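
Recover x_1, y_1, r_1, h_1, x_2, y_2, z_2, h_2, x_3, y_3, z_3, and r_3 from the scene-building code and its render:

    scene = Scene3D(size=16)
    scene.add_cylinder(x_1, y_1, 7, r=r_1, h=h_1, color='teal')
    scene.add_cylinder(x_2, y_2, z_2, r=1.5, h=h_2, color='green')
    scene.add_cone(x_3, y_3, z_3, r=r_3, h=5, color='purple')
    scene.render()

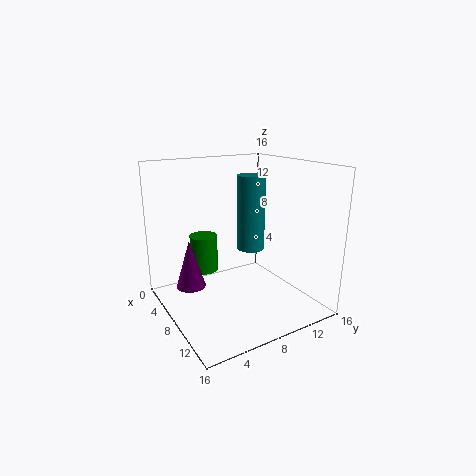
x_1 = 9
y_1 = 9
r_1 = 1.5
h_1 = 8
x_2 = 6.5
y_2 = 4.5
z_2 = 4.5
h_2 = 4
x_3 = 8.5
y_3 = 2
z_3 = 4
r_3 = 1.5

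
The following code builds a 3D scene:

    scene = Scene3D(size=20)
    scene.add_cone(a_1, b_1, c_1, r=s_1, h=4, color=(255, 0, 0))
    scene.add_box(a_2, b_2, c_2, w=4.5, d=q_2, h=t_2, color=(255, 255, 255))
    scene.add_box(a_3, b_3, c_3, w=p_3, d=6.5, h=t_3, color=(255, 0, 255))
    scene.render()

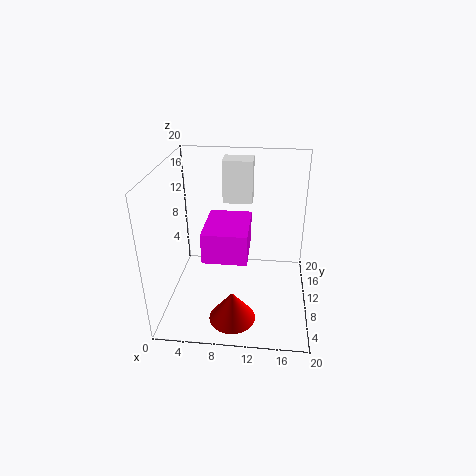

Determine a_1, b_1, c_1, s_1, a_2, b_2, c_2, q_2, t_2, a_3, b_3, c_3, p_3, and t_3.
a_1 = 10; b_1 = 3; c_1 = 2; s_1 = 3; a_2 = 7; b_2 = 16; c_2 = 12.5; q_2 = 3.5; t_2 = 6.5; a_3 = 7; b_3 = 0.5; c_3 = 12; p_3 = 5; t_3 = 3.5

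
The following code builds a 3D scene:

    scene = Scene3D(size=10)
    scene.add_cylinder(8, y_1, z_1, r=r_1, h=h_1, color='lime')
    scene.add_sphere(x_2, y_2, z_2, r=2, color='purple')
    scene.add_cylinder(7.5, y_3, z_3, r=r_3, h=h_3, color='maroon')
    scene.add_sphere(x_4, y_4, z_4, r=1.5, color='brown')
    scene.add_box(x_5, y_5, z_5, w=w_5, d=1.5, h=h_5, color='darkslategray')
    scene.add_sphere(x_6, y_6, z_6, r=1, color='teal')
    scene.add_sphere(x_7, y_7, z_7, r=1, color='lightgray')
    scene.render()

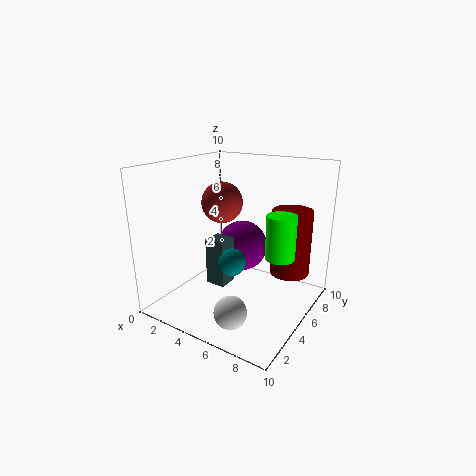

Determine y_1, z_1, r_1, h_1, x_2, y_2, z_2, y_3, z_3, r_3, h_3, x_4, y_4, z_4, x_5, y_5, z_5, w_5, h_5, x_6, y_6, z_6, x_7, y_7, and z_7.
y_1 = 5.5, z_1 = 4, r_1 = 1, h_1 = 3, x_2 = 3.5, y_2 = 8, z_2 = 3, y_3 = 8.5, z_3 = 1.5, r_3 = 1.5, h_3 = 5, x_4 = 3, y_4 = 6, z_4 = 7, x_5 = 2.5, y_5 = 4.5, z_5 = 1, w_5 = 1.5, h_5 = 3.5, x_6 = 4.5, y_6 = 5, z_6 = 3, x_7 = 7, y_7 = 1, z_7 = 2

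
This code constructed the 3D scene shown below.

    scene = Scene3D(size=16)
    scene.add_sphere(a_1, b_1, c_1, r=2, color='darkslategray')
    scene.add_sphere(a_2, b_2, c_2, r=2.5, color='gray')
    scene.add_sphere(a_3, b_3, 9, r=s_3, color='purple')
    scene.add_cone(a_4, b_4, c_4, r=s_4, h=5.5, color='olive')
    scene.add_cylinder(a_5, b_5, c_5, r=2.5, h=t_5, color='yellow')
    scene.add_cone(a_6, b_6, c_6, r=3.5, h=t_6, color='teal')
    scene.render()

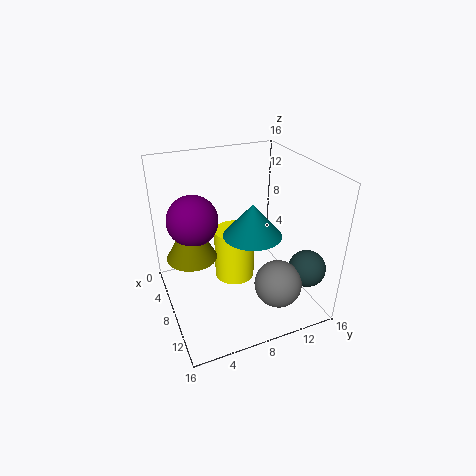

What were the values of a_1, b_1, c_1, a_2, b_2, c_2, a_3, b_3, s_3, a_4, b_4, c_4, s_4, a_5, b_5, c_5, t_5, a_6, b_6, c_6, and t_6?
a_1 = 13
b_1 = 14
c_1 = 5.5
a_2 = 13
b_2 = 10.5
c_2 = 4.5
a_3 = 4
b_3 = 4
s_3 = 3
a_4 = 4.5
b_4 = 3.5
c_4 = 4.5
s_4 = 3
a_5 = 4.5
b_5 = 9
c_5 = 0.5
t_5 = 6.5
a_6 = 6.5
b_6 = 10.5
c_6 = 7
t_6 = 4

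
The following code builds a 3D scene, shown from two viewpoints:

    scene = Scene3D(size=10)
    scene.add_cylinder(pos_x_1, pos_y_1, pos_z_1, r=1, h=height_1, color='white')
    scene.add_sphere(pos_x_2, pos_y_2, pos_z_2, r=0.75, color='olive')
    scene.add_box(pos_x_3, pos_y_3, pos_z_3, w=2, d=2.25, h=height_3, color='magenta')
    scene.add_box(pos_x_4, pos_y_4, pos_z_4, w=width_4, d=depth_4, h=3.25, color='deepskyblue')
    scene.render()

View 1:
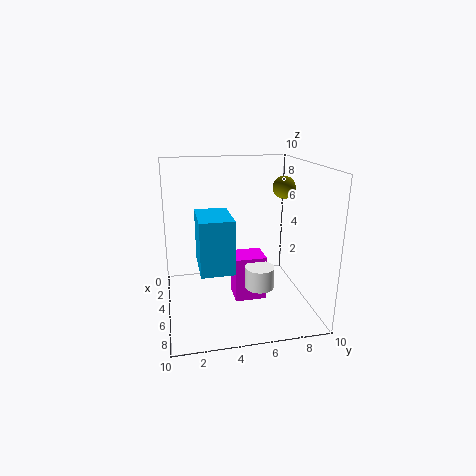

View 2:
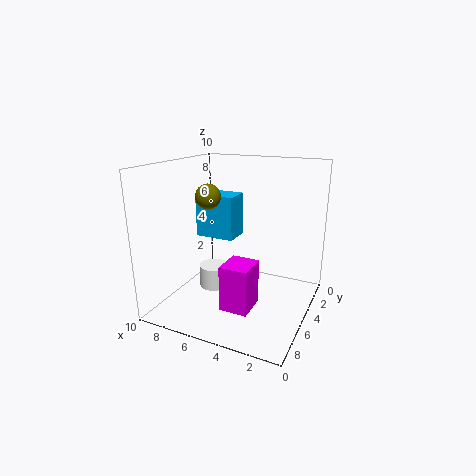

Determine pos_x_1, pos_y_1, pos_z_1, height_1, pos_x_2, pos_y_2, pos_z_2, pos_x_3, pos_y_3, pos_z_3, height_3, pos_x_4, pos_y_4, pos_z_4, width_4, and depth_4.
pos_x_1 = 6.25; pos_y_1 = 6.25; pos_z_1 = 1.75; height_1 = 1.5; pos_x_2 = 5.5; pos_y_2 = 8; pos_z_2 = 8.5; pos_x_3 = 3.5; pos_y_3 = 4.75; pos_z_3 = 0.25; height_3 = 3.25; pos_x_4 = 6; pos_y_4 = 2; pos_z_4 = 4.25; width_4 = 3; depth_4 = 2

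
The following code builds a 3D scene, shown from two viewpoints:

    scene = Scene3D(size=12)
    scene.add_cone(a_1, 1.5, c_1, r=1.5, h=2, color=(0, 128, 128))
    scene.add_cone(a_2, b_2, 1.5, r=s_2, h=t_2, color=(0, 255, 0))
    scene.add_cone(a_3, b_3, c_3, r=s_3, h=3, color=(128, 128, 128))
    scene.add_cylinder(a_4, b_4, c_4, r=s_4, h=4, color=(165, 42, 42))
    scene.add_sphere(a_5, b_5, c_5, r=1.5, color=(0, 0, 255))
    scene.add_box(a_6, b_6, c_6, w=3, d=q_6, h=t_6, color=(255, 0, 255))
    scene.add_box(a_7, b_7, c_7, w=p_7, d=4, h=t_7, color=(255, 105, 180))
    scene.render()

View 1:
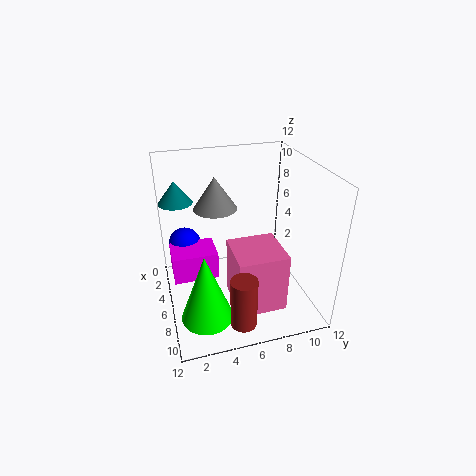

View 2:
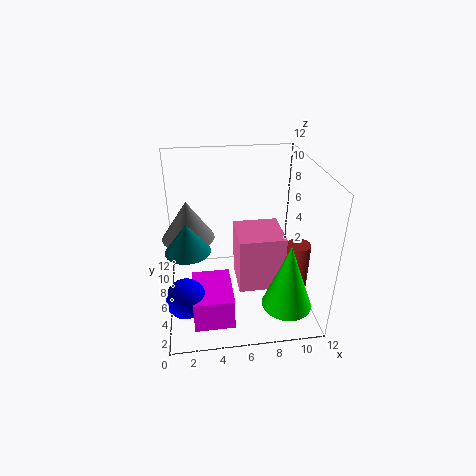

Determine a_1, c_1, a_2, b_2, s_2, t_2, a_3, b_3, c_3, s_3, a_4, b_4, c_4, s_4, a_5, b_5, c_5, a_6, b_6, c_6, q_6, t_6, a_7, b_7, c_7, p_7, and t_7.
a_1 = 2
c_1 = 8
a_2 = 9.5
b_2 = 2.5
s_2 = 2
t_2 = 5.5
a_3 = 2
b_3 = 5
c_3 = 7
s_3 = 2
a_4 = 11
b_4 = 5
c_4 = 1.5
s_4 = 1
a_5 = 1.5
b_5 = 2
c_5 = 3.5
a_6 = 2
b_6 = 0.5
c_6 = 1.5
q_6 = 4
t_6 = 2.5
a_7 = 6
b_7 = 5
c_7 = 1
p_7 = 4
t_7 = 5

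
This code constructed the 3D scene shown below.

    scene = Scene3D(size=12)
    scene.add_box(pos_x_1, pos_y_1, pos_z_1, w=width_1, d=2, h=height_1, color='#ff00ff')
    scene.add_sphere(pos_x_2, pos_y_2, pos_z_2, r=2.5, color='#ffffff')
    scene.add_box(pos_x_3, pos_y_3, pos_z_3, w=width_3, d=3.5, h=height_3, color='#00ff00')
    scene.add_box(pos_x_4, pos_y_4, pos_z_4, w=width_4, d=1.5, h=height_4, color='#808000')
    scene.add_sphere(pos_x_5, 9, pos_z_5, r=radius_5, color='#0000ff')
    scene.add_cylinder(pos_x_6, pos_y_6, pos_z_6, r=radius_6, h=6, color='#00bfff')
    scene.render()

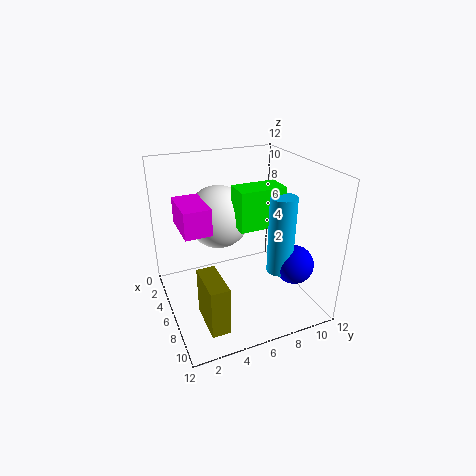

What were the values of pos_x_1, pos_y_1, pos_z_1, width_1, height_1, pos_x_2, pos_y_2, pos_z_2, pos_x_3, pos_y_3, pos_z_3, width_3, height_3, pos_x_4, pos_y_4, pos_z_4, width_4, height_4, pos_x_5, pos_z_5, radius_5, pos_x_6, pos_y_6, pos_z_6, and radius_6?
pos_x_1 = 5, pos_y_1 = 1, pos_z_1 = 8, width_1 = 3.5, height_1 = 2, pos_x_2 = 5.5, pos_y_2 = 4.5, pos_z_2 = 8, pos_x_3 = 7, pos_y_3 = 5, pos_z_3 = 8, width_3 = 2, height_3 = 3, pos_x_4 = 7, pos_y_4 = 2, pos_z_4 = 0.5, width_4 = 3.5, height_4 = 4, pos_x_5 = 10, pos_z_5 = 5, radius_5 = 1.5, pos_x_6 = 9.5, pos_y_6 = 8, pos_z_6 = 4.5, radius_6 = 1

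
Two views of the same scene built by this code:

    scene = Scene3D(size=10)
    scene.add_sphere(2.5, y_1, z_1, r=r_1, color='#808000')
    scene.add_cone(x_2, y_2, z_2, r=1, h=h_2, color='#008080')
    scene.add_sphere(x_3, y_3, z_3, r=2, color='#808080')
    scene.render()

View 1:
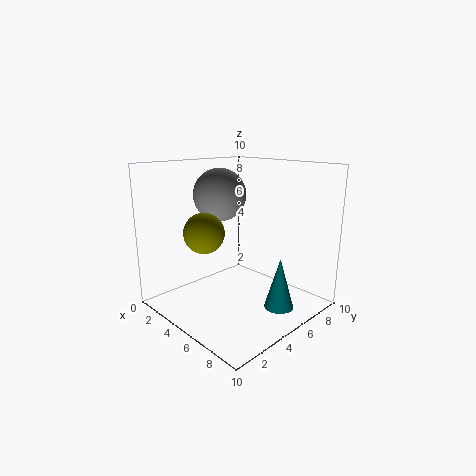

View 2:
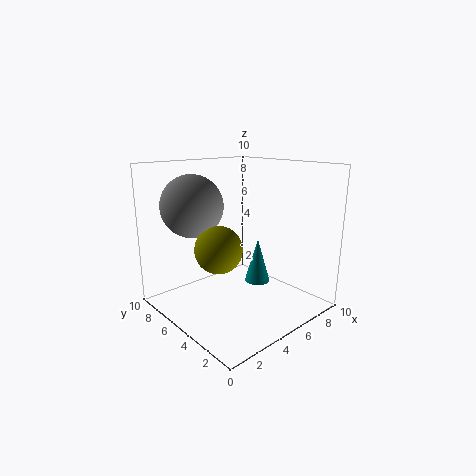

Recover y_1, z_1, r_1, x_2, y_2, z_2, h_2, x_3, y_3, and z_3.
y_1 = 4; z_1 = 5; r_1 = 1.5; x_2 = 8; y_2 = 6; z_2 = 0.5; h_2 = 3.5; x_3 = 2; y_3 = 6; z_3 = 7.5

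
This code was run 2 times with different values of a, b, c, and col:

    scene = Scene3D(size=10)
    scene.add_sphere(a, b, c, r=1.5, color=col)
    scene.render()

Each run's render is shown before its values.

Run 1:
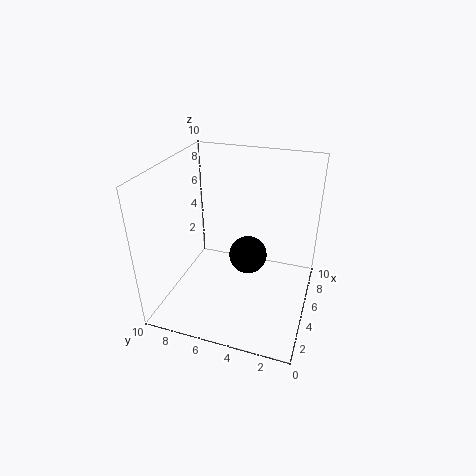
a = 7.5
b = 5
c = 2
col = 'black'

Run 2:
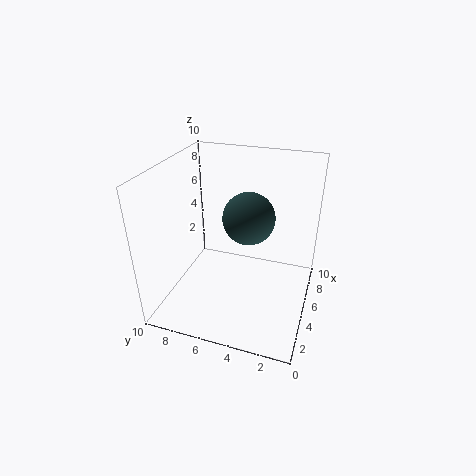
a = 2.5
b = 3.5
c = 8
col = 'darkslategray'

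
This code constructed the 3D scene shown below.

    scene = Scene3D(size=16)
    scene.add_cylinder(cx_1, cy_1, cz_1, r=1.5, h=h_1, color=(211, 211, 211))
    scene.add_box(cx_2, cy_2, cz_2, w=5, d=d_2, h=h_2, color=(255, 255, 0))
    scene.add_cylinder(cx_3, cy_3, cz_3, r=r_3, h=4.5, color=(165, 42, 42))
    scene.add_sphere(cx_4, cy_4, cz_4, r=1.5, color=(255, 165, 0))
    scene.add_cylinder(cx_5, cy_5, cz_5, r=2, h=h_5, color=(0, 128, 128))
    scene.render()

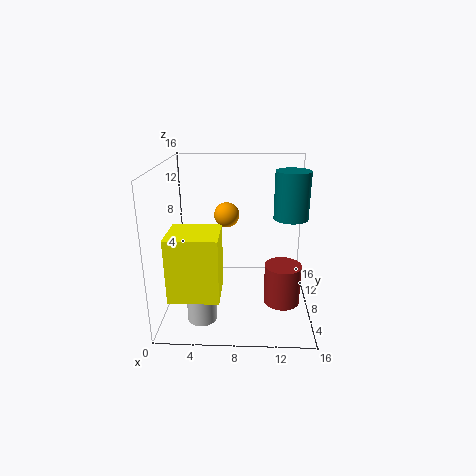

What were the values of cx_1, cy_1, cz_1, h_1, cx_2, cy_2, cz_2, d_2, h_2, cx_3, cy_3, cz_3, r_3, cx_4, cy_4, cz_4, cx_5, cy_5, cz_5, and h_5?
cx_1 = 4.5
cy_1 = 3
cz_1 = 1
h_1 = 4
cx_2 = 1.5
cy_2 = 1
cz_2 = 4
d_2 = 4.5
h_2 = 6.5
cx_3 = 13
cy_3 = 6.5
cz_3 = 1
r_3 = 2
cx_4 = 6.5
cy_4 = 11.5
cz_4 = 9.5
cx_5 = 14
cy_5 = 10.5
cz_5 = 9.5
h_5 = 5.5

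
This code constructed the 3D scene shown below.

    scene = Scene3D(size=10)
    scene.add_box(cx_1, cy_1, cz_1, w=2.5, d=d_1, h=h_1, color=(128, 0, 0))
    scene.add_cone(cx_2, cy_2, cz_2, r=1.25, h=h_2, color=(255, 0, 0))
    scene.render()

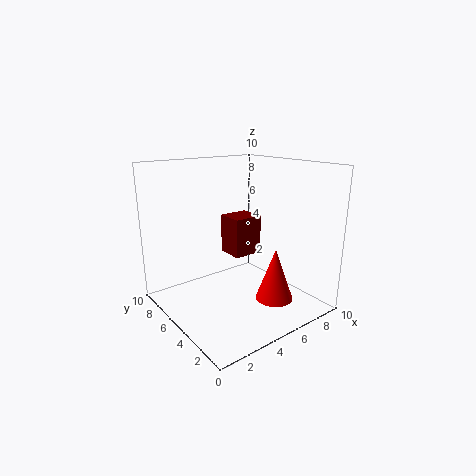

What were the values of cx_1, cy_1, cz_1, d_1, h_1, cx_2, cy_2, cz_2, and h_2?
cx_1 = 7
cy_1 = 7.75
cz_1 = 2
d_1 = 2.25
h_1 = 3.25
cx_2 = 6
cy_2 = 2.25
cz_2 = 1.25
h_2 = 3.5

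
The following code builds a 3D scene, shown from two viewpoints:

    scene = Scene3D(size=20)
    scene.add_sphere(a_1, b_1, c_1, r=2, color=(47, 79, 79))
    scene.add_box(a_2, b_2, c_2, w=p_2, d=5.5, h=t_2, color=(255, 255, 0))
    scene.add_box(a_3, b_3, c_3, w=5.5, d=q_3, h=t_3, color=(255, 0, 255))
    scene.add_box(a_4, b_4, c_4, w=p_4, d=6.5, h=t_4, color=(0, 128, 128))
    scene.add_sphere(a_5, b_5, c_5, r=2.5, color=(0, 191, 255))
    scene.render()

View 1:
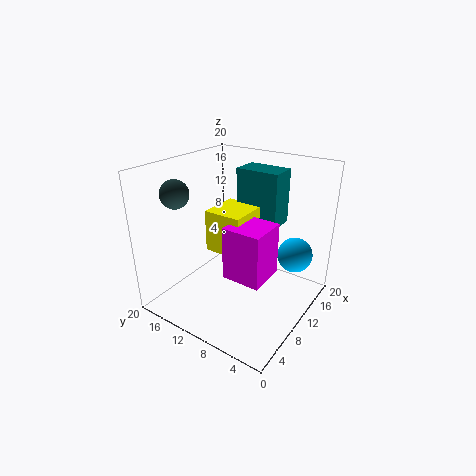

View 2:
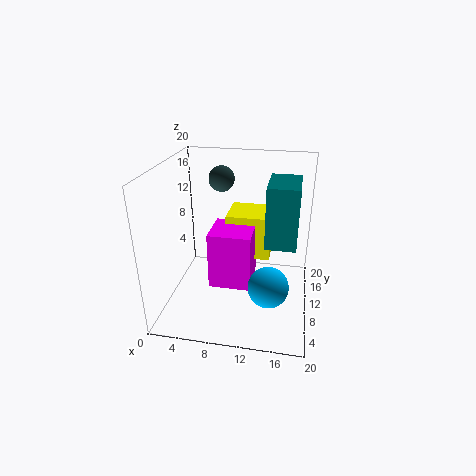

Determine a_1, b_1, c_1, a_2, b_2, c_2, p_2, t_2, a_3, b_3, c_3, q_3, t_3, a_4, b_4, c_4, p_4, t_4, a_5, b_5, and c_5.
a_1 = 6
b_1 = 17.5
c_1 = 16
a_2 = 8.5
b_2 = 9
c_2 = 7.5
p_2 = 6
t_2 = 6
a_3 = 7
b_3 = 5
c_3 = 5
q_3 = 5.5
t_3 = 7.5
a_4 = 14
b_4 = 6.5
c_4 = 10.5
p_4 = 4
t_4 = 8
a_5 = 15
b_5 = 3.5
c_5 = 7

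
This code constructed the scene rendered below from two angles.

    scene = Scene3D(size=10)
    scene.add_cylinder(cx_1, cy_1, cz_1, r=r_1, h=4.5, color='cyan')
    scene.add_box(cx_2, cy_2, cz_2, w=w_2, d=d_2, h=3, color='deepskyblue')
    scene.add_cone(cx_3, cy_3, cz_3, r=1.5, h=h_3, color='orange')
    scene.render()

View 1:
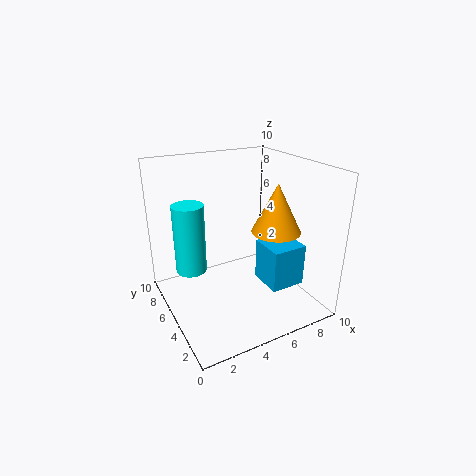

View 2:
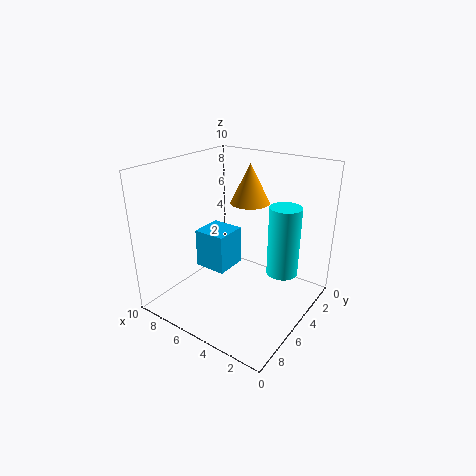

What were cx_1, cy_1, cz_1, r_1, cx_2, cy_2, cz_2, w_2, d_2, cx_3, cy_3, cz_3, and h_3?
cx_1 = 1.5, cy_1 = 5, cz_1 = 3.5, r_1 = 1, cx_2 = 6.5, cy_2 = 2.5, cz_2 = 1.5, w_2 = 2.5, d_2 = 2.5, cx_3 = 6, cy_3 = 2, cz_3 = 6.5, h_3 = 3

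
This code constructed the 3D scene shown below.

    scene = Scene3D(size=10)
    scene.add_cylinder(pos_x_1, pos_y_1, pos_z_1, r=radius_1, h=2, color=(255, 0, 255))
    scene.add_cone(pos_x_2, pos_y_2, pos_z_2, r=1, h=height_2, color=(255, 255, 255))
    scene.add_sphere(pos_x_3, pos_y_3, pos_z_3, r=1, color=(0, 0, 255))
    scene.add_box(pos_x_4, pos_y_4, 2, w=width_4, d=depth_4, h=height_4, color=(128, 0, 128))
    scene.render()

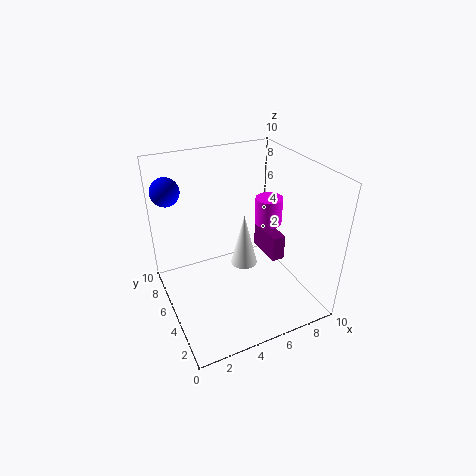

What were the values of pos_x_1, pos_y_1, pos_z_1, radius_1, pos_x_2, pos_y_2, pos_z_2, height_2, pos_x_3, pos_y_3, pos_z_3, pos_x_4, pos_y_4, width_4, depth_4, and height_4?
pos_x_1 = 8
pos_y_1 = 6
pos_z_1 = 5
radius_1 = 1
pos_x_2 = 6
pos_y_2 = 6
pos_z_2 = 2
height_2 = 4
pos_x_3 = 1
pos_y_3 = 8
pos_z_3 = 8
pos_x_4 = 8
pos_y_4 = 5
width_4 = 1
depth_4 = 3
height_4 = 2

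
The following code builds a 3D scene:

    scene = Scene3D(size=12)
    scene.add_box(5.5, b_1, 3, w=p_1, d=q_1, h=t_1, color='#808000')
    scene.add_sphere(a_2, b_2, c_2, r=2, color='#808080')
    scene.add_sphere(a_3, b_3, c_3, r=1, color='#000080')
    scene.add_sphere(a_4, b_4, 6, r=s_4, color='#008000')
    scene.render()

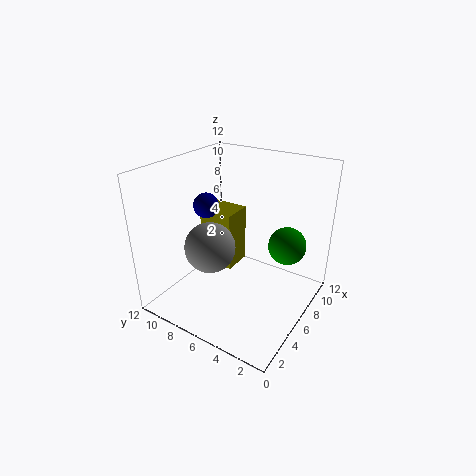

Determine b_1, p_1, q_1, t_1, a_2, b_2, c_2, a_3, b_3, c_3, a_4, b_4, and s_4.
b_1 = 6.5, p_1 = 2.5, q_1 = 3, t_1 = 5, a_2 = 3.5, b_2 = 7, c_2 = 6, a_3 = 4.5, b_3 = 8, c_3 = 9, a_4 = 7, b_4 = 2, s_4 = 1.5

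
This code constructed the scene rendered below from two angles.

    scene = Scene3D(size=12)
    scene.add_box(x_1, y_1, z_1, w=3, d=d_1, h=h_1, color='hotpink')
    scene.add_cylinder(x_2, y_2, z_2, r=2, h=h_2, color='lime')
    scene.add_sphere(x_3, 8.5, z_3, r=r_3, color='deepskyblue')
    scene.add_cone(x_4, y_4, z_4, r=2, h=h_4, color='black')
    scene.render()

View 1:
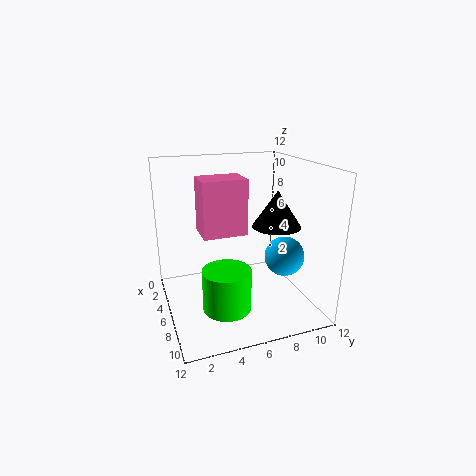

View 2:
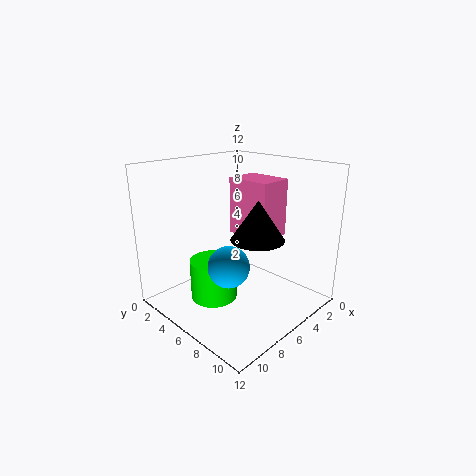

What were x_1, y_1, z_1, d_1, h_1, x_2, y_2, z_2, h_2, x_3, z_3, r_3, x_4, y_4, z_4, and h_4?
x_1 = 1.5
y_1 = 3.5
z_1 = 5.5
d_1 = 4
h_1 = 5
x_2 = 7.5
y_2 = 4.5
z_2 = 0.5
h_2 = 3.5
x_3 = 9.5
z_3 = 5.5
r_3 = 1.5
x_4 = 7
y_4 = 9
z_4 = 7
h_4 = 3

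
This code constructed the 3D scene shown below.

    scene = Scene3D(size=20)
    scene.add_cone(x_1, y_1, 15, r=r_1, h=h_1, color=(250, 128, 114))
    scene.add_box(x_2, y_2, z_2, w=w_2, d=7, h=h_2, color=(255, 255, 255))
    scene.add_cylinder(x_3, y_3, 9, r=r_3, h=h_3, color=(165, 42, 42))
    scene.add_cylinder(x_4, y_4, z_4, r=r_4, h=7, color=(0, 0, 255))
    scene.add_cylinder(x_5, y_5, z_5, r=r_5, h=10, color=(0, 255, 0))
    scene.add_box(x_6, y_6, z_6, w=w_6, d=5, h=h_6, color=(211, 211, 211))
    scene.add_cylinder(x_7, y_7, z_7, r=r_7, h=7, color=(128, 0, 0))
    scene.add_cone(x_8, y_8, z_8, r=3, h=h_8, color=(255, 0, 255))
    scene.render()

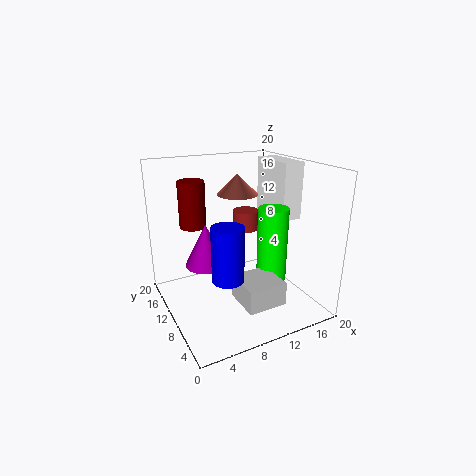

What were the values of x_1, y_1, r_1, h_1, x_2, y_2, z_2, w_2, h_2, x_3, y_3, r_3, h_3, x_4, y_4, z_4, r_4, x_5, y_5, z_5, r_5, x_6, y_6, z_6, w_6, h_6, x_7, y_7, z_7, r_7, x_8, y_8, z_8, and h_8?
x_1 = 12, y_1 = 14, r_1 = 3, h_1 = 3, x_2 = 16, y_2 = 8, z_2 = 12, w_2 = 3, h_2 = 8, x_3 = 14, y_3 = 15, r_3 = 2, h_3 = 3, x_4 = 6, y_4 = 5, z_4 = 7, r_4 = 2, x_5 = 13, y_5 = 6, z_5 = 5, r_5 = 2, x_6 = 7, y_6 = 1, z_6 = 4, w_6 = 5, h_6 = 3, x_7 = 6, y_7 = 17, z_7 = 10, r_7 = 2, x_8 = 6, y_8 = 12, z_8 = 6, h_8 = 6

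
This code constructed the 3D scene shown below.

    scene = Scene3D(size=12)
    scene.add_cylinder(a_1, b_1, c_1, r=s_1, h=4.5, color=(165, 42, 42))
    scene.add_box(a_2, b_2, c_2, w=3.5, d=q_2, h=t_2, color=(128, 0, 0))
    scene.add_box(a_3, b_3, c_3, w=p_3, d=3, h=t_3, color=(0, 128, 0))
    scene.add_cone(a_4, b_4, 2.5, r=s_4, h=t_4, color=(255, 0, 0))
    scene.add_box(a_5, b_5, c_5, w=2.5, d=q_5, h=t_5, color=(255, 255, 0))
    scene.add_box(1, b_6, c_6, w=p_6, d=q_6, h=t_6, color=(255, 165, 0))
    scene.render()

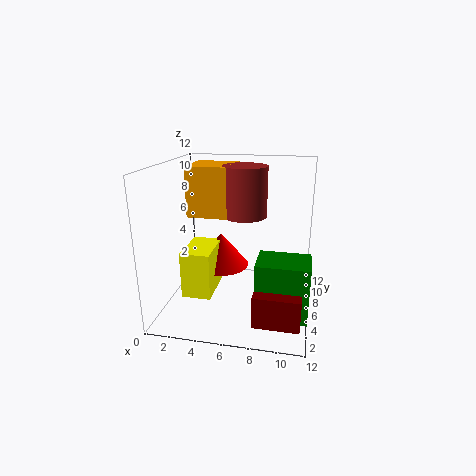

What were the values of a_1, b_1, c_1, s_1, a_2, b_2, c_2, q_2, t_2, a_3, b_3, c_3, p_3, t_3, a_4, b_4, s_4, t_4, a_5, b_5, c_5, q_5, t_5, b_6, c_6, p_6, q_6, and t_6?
a_1 = 6, b_1 = 9, c_1 = 7, s_1 = 2, a_2 = 8, b_2 = 1, c_2 = 1, q_2 = 2.5, t_2 = 2.5, a_3 = 8, b_3 = 2, c_3 = 1, p_3 = 4, t_3 = 4.5, a_4 = 4, b_4 = 8, s_4 = 2.5, t_4 = 3, a_5 = 1.5, b_5 = 4, c_5 = 1, q_5 = 4, t_5 = 4, b_6 = 7.5, c_6 = 7, p_6 = 4, q_6 = 4, t_6 = 4.5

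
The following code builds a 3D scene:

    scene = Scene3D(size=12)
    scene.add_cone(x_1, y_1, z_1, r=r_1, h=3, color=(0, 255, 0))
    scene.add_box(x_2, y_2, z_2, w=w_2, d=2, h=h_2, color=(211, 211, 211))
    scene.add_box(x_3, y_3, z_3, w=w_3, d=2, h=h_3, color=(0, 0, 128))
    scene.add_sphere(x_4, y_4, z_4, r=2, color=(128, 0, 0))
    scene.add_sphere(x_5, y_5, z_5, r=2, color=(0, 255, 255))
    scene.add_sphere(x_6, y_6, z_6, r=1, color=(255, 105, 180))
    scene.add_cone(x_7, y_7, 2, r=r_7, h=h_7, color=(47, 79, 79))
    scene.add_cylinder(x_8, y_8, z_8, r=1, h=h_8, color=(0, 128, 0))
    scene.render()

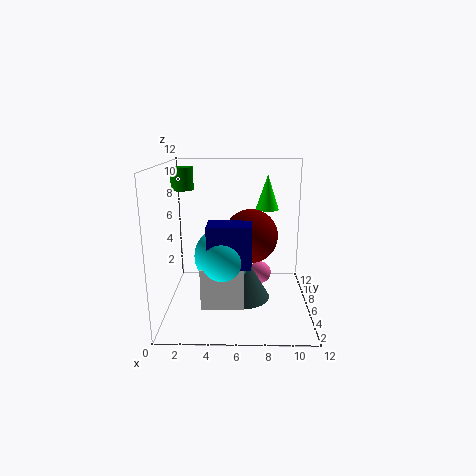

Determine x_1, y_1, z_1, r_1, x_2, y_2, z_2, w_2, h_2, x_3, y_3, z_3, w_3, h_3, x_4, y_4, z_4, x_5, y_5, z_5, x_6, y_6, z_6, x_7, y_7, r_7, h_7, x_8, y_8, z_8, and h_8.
x_1 = 8.5
y_1 = 8
z_1 = 8
r_1 = 1
x_2 = 3.5
y_2 = 0.5
z_2 = 2.5
w_2 = 3
h_2 = 3
x_3 = 4
y_3 = 0.5
z_3 = 5.5
w_3 = 3
h_3 = 3
x_4 = 7
y_4 = 3.5
z_4 = 7
x_5 = 5
y_5 = 2
z_5 = 6
x_6 = 8
y_6 = 8
z_6 = 2
x_7 = 6.5
y_7 = 3.5
r_7 = 2
h_7 = 3.5
x_8 = 1
y_8 = 9
z_8 = 9.5
h_8 = 2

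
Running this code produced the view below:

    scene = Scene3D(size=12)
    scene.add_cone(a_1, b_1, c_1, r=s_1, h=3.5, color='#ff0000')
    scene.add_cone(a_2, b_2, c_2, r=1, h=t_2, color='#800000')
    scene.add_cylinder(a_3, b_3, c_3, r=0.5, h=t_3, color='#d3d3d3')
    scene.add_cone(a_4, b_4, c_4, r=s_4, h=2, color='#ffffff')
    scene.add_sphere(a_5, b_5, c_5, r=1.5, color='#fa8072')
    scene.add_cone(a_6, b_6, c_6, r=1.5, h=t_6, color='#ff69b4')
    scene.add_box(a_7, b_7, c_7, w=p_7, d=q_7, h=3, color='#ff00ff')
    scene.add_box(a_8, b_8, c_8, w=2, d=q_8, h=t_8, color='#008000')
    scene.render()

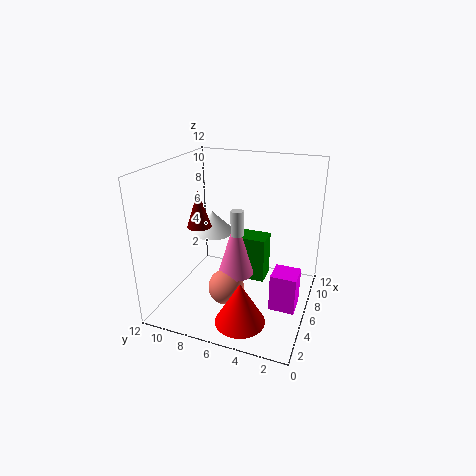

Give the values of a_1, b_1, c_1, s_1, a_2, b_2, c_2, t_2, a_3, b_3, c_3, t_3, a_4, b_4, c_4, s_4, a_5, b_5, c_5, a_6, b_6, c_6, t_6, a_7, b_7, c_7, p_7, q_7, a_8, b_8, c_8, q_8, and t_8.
a_1 = 2.5, b_1 = 4.5, c_1 = 0.5, s_1 = 2, a_2 = 5, b_2 = 9, c_2 = 7, t_2 = 3, a_3 = 4.5, b_3 = 5.5, c_3 = 7, t_3 = 2, a_4 = 8.5, b_4 = 9.5, c_4 = 5, s_4 = 2, a_5 = 4.5, b_5 = 6.5, c_5 = 2, a_6 = 5.5, b_6 = 6, c_6 = 3, t_6 = 5, a_7 = 3.5, b_7 = 0.5, c_7 = 1.5, p_7 = 2, q_7 = 2, a_8 = 7, b_8 = 4, c_8 = 1.5, q_8 = 2.5, t_8 = 4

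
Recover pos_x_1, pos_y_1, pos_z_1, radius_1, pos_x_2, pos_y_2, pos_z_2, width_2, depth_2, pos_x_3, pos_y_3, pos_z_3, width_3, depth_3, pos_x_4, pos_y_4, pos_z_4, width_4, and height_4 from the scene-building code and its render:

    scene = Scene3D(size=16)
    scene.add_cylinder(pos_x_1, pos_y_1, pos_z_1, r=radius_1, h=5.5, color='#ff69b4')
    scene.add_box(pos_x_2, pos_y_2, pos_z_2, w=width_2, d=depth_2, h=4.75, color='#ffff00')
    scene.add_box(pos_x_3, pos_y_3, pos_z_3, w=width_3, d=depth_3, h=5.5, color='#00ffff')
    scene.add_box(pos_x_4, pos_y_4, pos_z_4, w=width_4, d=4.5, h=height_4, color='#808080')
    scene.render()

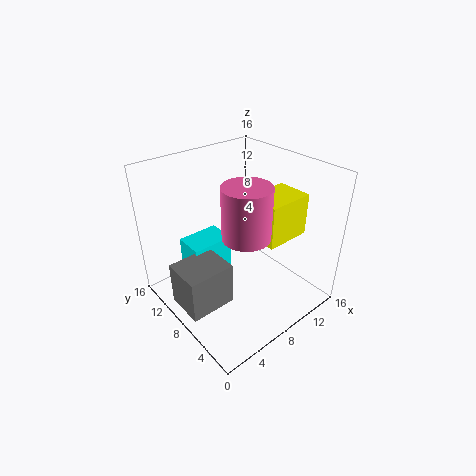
pos_x_1 = 7; pos_y_1 = 5.5; pos_z_1 = 9.75; radius_1 = 2.5; pos_x_2 = 9.25; pos_y_2 = 4; pos_z_2 = 8; width_2 = 5.25; depth_2 = 4; pos_x_3 = 4; pos_y_3 = 10.5; pos_z_3 = 1; width_3 = 5; depth_3 = 3.5; pos_x_4 = 0.75; pos_y_4 = 6.5; pos_z_4 = 1; width_4 = 5.25; height_4 = 5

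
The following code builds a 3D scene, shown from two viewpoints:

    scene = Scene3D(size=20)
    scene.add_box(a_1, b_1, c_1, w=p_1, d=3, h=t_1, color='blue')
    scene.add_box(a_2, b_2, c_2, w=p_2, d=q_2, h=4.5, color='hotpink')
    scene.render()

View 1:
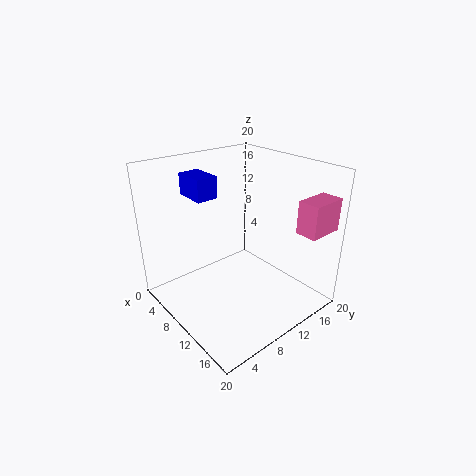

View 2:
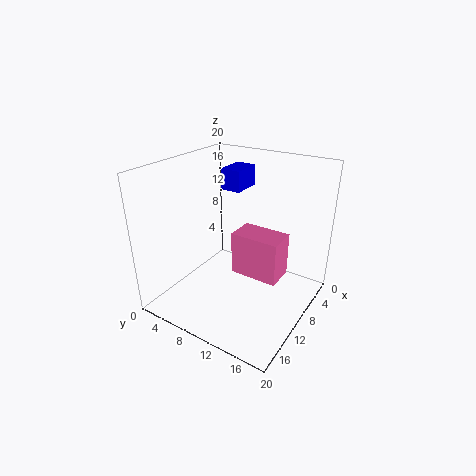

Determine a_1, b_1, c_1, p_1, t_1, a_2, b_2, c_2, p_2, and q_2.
a_1 = 3; b_1 = 5.5; c_1 = 15.5; p_1 = 4.5; t_1 = 3; a_2 = 16; b_2 = 15; c_2 = 11.5; p_2 = 3; q_2 = 5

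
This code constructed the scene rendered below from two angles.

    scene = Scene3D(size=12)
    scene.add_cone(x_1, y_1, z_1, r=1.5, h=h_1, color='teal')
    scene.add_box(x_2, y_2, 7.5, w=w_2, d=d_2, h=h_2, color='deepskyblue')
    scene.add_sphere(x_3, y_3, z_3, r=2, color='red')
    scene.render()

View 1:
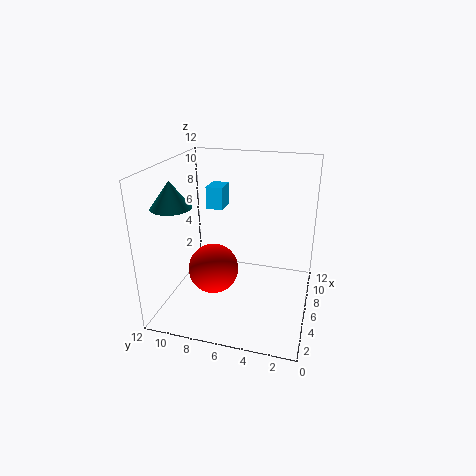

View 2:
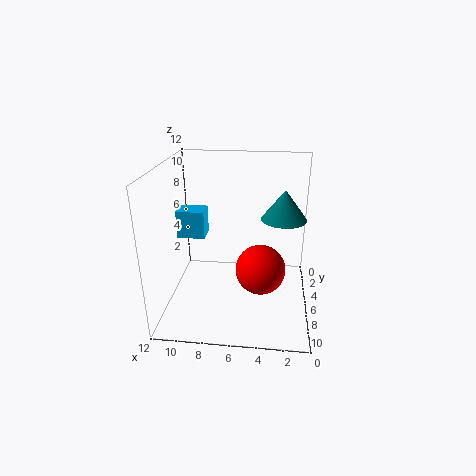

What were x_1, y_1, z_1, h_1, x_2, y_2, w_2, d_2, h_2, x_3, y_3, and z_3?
x_1 = 2.5
y_1 = 10
z_1 = 9.5
h_1 = 2
x_2 = 8
y_2 = 8
w_2 = 2
d_2 = 1.5
h_2 = 2
x_3 = 4
y_3 = 7.5
z_3 = 4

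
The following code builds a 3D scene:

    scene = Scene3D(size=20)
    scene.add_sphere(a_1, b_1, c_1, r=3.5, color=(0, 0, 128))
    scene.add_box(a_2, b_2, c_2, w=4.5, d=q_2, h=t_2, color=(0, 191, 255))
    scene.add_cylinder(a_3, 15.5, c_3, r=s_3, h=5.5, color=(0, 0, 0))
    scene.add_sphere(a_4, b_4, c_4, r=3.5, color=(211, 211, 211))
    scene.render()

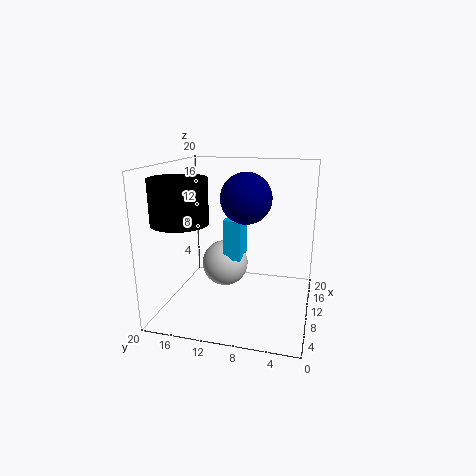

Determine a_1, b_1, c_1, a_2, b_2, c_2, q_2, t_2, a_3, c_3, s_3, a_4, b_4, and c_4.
a_1 = 10.5; b_1 = 9; c_1 = 15.5; a_2 = 11; b_2 = 10; c_2 = 6; q_2 = 2.5; t_2 = 6; a_3 = 3.5; c_3 = 13.5; s_3 = 3.5; a_4 = 13.5; b_4 = 13; c_4 = 4.5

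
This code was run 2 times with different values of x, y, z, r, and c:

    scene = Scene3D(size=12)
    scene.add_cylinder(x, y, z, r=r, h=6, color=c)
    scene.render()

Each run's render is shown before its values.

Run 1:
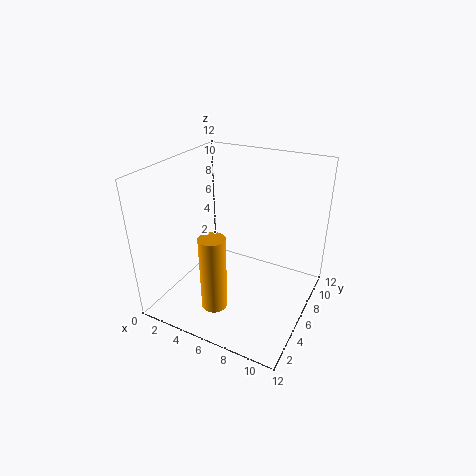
x = 6, y = 2, z = 2, r = 1, c = 'orange'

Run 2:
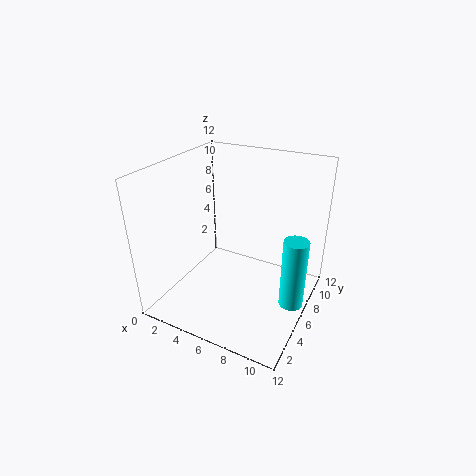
x = 11, y = 6, z = 1, r = 1, c = 'cyan'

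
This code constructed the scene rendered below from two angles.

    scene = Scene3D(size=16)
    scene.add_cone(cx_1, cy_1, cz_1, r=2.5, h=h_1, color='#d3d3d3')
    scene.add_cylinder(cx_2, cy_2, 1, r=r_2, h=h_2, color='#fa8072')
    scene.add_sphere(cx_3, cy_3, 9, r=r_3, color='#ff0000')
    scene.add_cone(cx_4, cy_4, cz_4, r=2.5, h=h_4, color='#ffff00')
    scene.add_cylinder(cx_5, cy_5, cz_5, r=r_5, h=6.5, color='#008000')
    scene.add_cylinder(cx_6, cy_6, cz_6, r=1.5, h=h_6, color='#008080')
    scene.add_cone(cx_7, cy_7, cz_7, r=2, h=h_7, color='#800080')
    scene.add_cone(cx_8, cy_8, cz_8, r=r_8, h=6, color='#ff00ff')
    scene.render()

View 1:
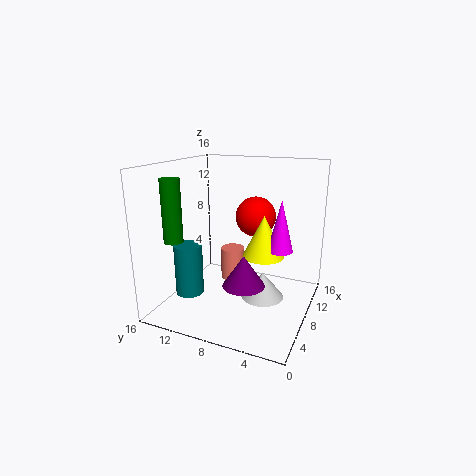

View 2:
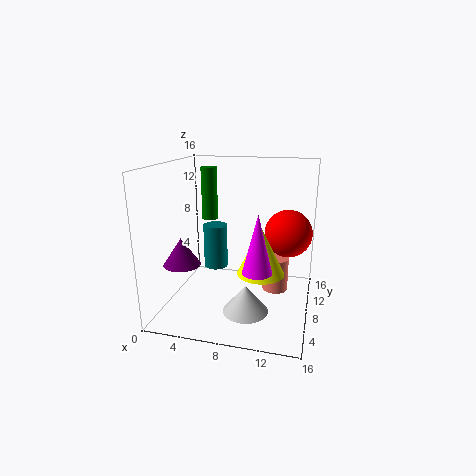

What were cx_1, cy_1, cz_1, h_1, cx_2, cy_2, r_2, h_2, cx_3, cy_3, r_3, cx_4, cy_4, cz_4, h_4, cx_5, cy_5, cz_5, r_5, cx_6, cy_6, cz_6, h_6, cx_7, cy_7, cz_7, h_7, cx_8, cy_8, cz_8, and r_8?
cx_1 = 9.5
cy_1 = 5.5
cz_1 = 0.5
h_1 = 3
cx_2 = 12
cy_2 = 10.5
r_2 = 1.5
h_2 = 4
cx_3 = 13.5
cy_3 = 8
r_3 = 2.5
cx_4 = 11
cy_4 = 6
cz_4 = 5
h_4 = 5
cx_5 = 3
cy_5 = 13
cz_5 = 8.5
r_5 = 1
cx_6 = 4
cy_6 = 12
cz_6 = 2.5
h_6 = 5.5
cx_7 = 2.5
cy_7 = 5
cz_7 = 5.5
h_7 = 3
cx_8 = 11
cy_8 = 4
cz_8 = 6
r_8 = 1.5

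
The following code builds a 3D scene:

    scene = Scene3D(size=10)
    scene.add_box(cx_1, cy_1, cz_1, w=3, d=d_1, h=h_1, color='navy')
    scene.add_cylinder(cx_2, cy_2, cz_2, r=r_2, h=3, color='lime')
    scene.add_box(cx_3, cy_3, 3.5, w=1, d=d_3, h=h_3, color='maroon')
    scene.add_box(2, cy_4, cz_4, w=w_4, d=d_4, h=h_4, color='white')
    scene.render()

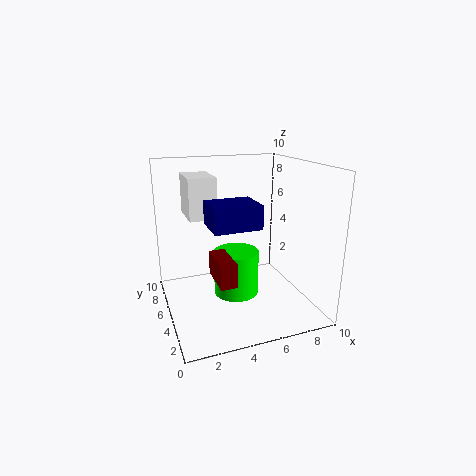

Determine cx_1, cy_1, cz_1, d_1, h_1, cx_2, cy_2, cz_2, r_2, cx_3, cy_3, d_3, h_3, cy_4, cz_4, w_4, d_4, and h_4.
cx_1 = 2.5
cy_1 = 2
cz_1 = 6.5
d_1 = 2.5
h_1 = 1.5
cx_2 = 4.5
cy_2 = 4
cz_2 = 1.5
r_2 = 1.5
cx_3 = 2.5
cy_3 = 1
d_3 = 2.5
h_3 = 1.5
cy_4 = 6.5
cz_4 = 6
w_4 = 2
d_4 = 3
h_4 = 3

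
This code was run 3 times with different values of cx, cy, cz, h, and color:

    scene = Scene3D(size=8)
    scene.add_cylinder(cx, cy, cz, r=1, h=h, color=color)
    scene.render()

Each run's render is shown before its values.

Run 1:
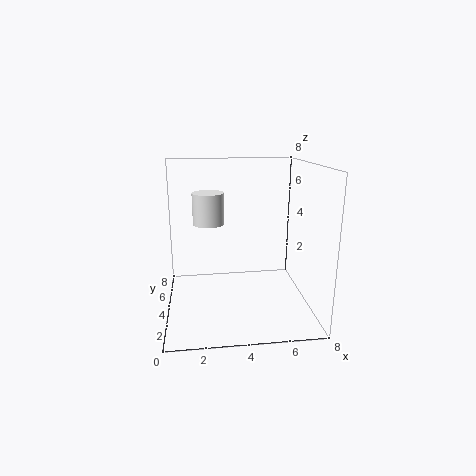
cx = 2.5, cy = 7, cz = 4, h = 2, color = 'white'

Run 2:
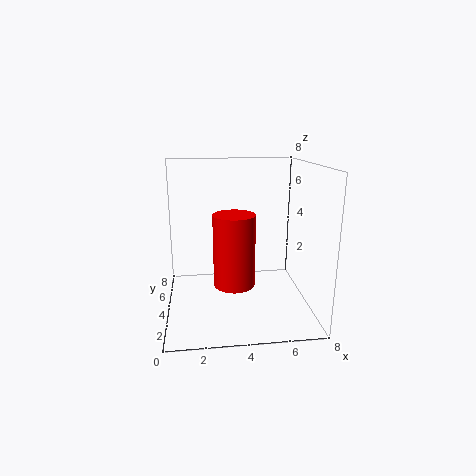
cx = 3.5, cy = 1.5, cz = 2.5, h = 3.5, color = 'red'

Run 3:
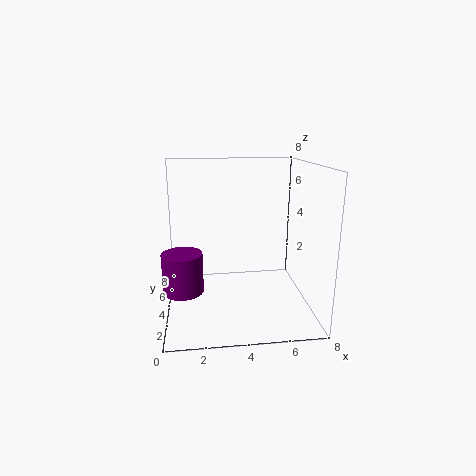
cx = 1, cy = 2, cz = 2, h = 2, color = 'purple'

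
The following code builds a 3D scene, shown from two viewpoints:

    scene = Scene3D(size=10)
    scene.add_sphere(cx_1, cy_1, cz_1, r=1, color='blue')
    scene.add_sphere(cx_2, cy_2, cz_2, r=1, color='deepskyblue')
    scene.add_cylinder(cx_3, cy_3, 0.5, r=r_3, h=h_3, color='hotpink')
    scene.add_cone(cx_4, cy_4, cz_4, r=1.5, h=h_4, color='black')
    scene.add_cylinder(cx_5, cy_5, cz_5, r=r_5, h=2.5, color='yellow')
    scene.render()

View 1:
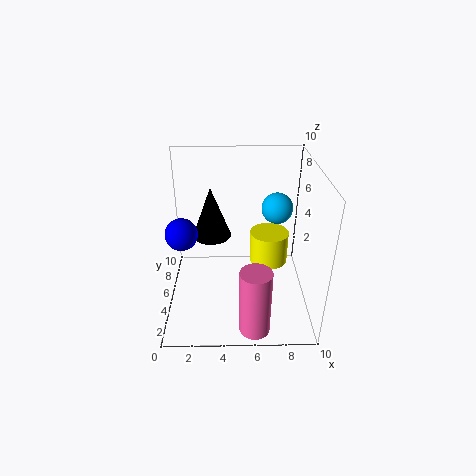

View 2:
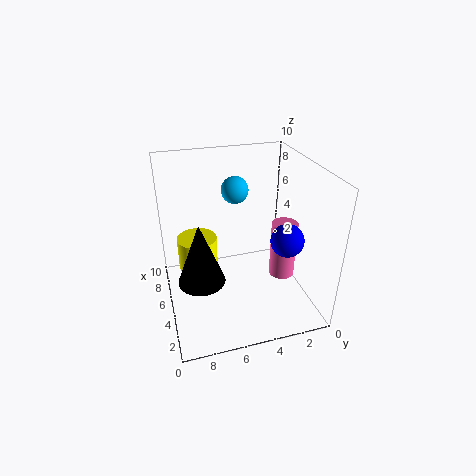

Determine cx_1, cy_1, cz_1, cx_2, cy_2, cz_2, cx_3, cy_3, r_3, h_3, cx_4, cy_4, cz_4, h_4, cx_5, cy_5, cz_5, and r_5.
cx_1 = 1.5, cy_1 = 3, cz_1 = 6.5, cx_2 = 7.5, cy_2 = 4.5, cz_2 = 7.5, cx_3 = 6, cy_3 = 1, r_3 = 1, h_3 = 4.5, cx_4 = 3, cy_4 = 8, cz_4 = 3.5, h_4 = 4, cx_5 = 7.5, cy_5 = 7.5, cz_5 = 1.5, r_5 = 1.5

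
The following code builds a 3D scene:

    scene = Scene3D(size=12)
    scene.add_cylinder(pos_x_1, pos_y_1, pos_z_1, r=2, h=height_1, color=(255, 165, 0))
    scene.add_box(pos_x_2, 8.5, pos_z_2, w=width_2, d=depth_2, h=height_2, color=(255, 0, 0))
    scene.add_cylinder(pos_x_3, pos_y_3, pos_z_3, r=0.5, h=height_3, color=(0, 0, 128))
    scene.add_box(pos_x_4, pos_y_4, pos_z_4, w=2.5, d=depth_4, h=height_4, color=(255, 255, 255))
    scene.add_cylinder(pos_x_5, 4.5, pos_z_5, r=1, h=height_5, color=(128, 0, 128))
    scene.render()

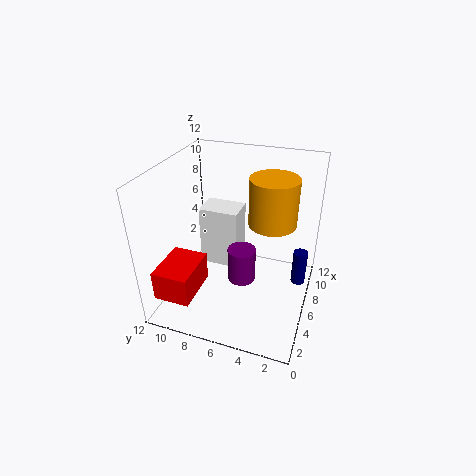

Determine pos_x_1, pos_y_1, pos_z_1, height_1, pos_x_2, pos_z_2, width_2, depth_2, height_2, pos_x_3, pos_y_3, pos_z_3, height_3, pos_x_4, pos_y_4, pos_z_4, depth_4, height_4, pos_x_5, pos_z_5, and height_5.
pos_x_1 = 7.5, pos_y_1 = 3.5, pos_z_1 = 7, height_1 = 4, pos_x_2 = 1, pos_z_2 = 2, width_2 = 4, depth_2 = 3, height_2 = 2.5, pos_x_3 = 3.5, pos_y_3 = 0.5, pos_z_3 = 5, height_3 = 2.5, pos_x_4 = 7, pos_y_4 = 6.5, pos_z_4 = 2, depth_4 = 3.5, height_4 = 5.5, pos_x_5 = 2.5, pos_z_5 = 5, height_5 = 2.5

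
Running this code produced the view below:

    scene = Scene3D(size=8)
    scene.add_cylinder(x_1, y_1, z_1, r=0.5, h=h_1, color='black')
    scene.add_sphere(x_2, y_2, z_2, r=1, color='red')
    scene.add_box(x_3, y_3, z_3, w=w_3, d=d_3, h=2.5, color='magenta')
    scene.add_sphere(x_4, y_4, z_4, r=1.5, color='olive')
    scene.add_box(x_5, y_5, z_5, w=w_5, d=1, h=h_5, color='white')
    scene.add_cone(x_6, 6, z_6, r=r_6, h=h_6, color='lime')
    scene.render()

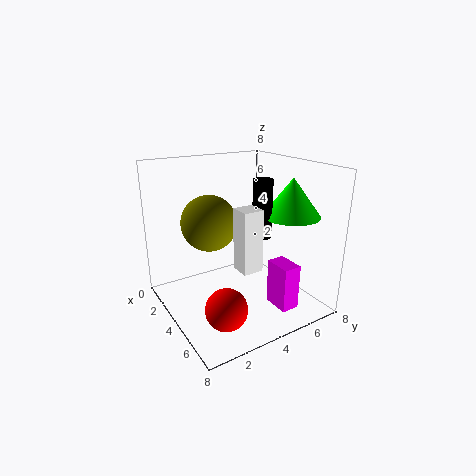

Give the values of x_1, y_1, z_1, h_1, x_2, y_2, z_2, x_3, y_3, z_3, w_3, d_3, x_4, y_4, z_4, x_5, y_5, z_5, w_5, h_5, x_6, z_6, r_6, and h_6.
x_1 = 5.5
y_1 = 4.5
z_1 = 4.5
h_1 = 3
x_2 = 7
y_2 = 1.5
z_2 = 2
x_3 = 5.5
y_3 = 5
z_3 = 0.5
w_3 = 1.5
d_3 = 1
x_4 = 3.5
y_4 = 2.5
z_4 = 5
x_5 = 6
y_5 = 2.5
z_5 = 3.5
w_5 = 1
h_5 = 3
x_6 = 6
z_6 = 5.5
r_6 = 1.5
h_6 = 2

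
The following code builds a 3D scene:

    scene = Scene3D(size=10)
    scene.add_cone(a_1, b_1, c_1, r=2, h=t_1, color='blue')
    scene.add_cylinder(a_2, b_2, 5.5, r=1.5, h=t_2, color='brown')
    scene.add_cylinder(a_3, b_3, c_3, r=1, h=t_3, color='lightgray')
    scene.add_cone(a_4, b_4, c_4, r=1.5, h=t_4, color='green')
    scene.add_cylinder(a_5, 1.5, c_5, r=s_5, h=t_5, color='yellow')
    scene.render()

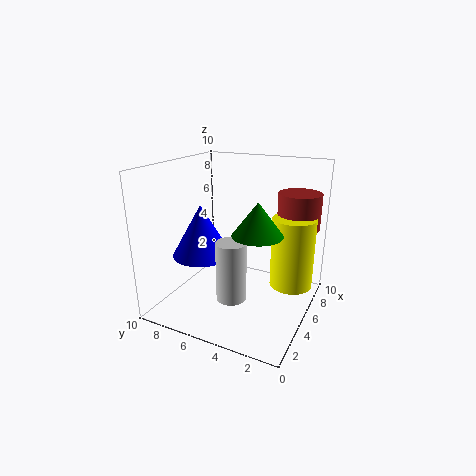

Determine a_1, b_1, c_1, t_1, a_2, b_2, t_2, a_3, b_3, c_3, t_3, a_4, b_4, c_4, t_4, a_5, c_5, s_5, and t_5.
a_1 = 3.5; b_1 = 7; c_1 = 4; t_1 = 3.5; a_2 = 7.5; b_2 = 1.5; t_2 = 2.5; a_3 = 3; b_3 = 4.5; c_3 = 1.5; t_3 = 4; a_4 = 2.5; b_4 = 2.5; c_4 = 6.5; t_4 = 2; a_5 = 6.5; c_5 = 1.5; s_5 = 1.5; t_5 = 5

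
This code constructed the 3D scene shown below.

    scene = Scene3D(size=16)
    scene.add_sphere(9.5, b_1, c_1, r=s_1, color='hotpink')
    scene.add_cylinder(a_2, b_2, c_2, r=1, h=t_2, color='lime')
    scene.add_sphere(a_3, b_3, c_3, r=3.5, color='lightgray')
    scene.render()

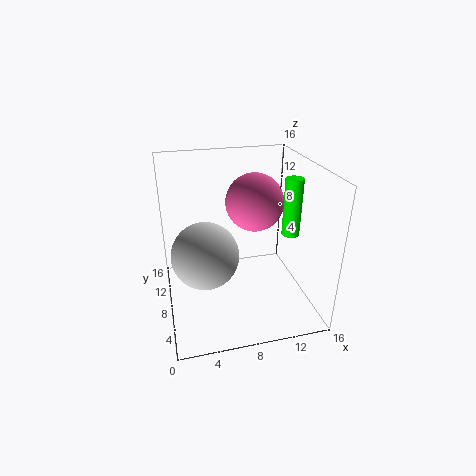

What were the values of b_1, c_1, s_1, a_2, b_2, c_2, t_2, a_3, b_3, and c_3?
b_1 = 7; c_1 = 12.5; s_1 = 3; a_2 = 14; b_2 = 7.5; c_2 = 8; t_2 = 6.5; a_3 = 4; b_3 = 6; c_3 = 7.5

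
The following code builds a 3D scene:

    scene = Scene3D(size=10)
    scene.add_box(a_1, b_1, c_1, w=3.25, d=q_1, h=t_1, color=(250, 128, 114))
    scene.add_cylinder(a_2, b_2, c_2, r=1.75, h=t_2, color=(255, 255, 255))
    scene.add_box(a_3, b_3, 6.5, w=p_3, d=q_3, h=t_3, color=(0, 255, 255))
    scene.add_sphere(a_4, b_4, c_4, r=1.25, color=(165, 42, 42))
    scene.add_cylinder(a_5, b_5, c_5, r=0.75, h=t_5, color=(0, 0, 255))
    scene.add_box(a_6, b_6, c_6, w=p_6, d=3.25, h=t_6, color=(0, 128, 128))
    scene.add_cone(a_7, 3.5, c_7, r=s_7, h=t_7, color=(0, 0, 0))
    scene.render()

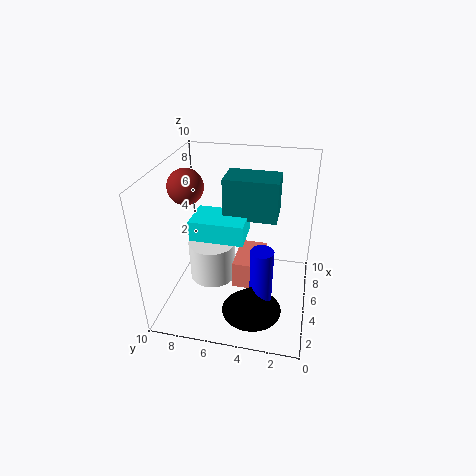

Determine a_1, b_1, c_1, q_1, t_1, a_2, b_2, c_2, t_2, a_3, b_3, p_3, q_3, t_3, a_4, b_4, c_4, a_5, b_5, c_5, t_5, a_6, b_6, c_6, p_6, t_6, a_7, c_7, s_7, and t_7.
a_1 = 4.25; b_1 = 3.25; c_1 = 1.25; q_1 = 2; t_1 = 2; a_2 = 6; b_2 = 7.25; c_2 = 0.75; t_2 = 3; a_3 = 1.75; b_3 = 4; p_3 = 2.25; q_3 = 3.25; t_3 = 1.25; a_4 = 5.5; b_4 = 8.75; c_4 = 8.25; a_5 = 3; b_5 = 3; c_5 = 1.5; t_5 = 4; a_6 = 3; b_6 = 2.25; c_6 = 7.5; p_6 = 2; t_6 = 2.5; a_7 = 2.5; c_7 = 1; s_7 = 2; t_7 = 2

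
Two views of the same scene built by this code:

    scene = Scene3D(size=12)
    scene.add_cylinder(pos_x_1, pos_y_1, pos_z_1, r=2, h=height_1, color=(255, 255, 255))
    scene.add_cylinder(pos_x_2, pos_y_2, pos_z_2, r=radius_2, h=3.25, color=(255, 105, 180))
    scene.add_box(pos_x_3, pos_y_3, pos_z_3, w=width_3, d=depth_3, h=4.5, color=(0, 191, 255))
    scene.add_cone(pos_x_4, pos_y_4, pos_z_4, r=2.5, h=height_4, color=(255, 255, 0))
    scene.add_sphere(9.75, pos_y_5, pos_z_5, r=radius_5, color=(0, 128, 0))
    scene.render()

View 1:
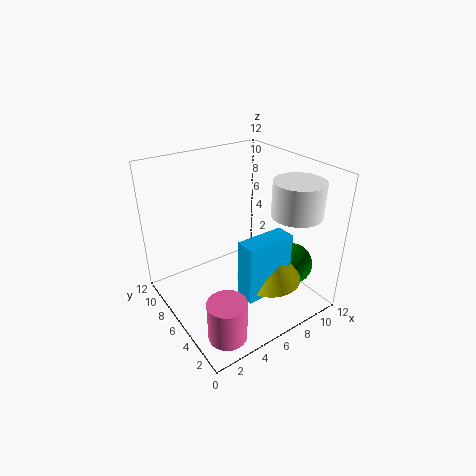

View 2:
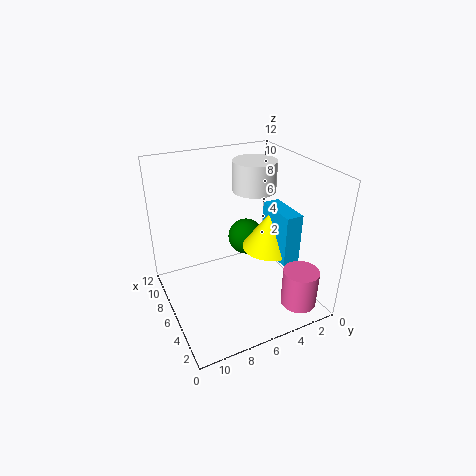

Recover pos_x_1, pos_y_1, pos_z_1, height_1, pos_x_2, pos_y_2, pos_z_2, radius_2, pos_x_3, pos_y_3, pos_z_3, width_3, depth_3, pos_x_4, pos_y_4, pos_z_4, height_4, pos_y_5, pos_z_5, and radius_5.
pos_x_1 = 9.25
pos_y_1 = 2.75
pos_z_1 = 8.5
height_1 = 2.75
pos_x_2 = 2.25
pos_y_2 = 2
pos_z_2 = 0.5
radius_2 = 1.5
pos_x_3 = 3.75
pos_y_3 = 1.25
pos_z_3 = 3.5
width_3 = 3.75
depth_3 = 1.5
pos_x_4 = 6.5
pos_y_4 = 2.5
pos_z_4 = 4
height_4 = 3.5
pos_y_5 = 3.25
pos_z_5 = 3.5
radius_5 = 1.75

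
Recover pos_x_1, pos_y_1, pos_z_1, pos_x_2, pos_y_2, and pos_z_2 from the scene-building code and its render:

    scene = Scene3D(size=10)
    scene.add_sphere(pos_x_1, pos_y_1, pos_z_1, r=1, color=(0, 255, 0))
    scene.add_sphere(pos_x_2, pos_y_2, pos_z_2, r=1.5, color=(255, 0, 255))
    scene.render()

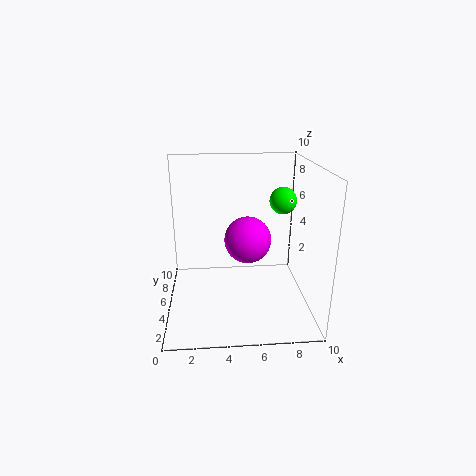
pos_x_1 = 8.5; pos_y_1 = 7; pos_z_1 = 7; pos_x_2 = 5.5; pos_y_2 = 3.5; pos_z_2 = 5.5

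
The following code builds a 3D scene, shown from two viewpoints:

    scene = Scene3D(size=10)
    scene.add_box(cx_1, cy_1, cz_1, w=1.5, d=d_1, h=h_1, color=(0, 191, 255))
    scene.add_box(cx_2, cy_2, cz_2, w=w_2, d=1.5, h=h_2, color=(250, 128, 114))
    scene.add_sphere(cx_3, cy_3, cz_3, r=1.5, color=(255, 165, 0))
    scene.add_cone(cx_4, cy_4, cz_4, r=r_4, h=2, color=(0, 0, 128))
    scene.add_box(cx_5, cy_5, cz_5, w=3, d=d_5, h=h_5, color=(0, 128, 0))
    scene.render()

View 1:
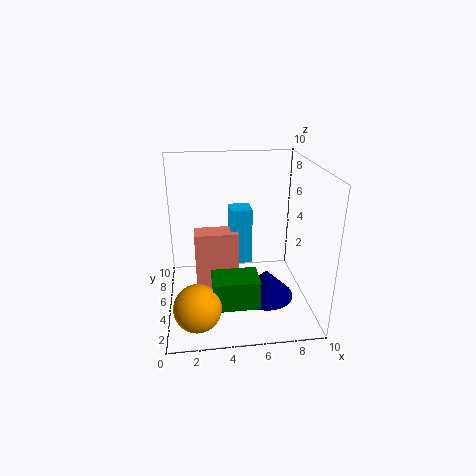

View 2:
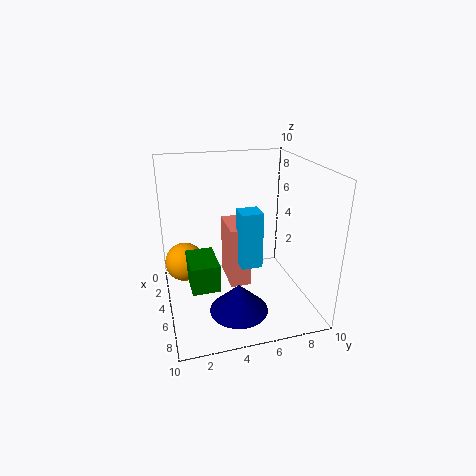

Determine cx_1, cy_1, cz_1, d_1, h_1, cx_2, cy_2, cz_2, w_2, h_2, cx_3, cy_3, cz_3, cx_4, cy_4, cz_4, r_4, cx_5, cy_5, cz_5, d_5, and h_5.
cx_1 = 4.5
cy_1 = 5
cz_1 = 3
d_1 = 1.5
h_1 = 4
cx_2 = 2
cy_2 = 4.5
cz_2 = 1
w_2 = 3
h_2 = 4.5
cx_3 = 2
cy_3 = 1.5
cz_3 = 2
cx_4 = 7
cy_4 = 4.5
cz_4 = 0.5
r_4 = 2
cx_5 = 3
cy_5 = 1.5
cz_5 = 1.5
d_5 = 2
h_5 = 2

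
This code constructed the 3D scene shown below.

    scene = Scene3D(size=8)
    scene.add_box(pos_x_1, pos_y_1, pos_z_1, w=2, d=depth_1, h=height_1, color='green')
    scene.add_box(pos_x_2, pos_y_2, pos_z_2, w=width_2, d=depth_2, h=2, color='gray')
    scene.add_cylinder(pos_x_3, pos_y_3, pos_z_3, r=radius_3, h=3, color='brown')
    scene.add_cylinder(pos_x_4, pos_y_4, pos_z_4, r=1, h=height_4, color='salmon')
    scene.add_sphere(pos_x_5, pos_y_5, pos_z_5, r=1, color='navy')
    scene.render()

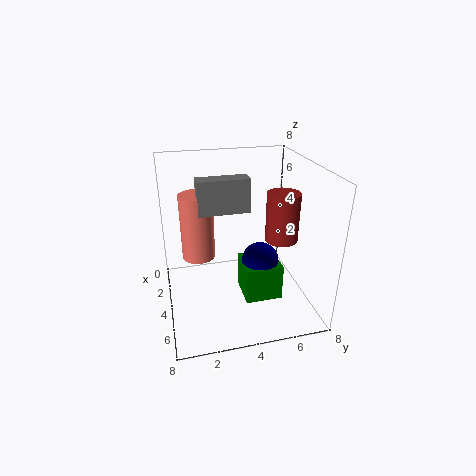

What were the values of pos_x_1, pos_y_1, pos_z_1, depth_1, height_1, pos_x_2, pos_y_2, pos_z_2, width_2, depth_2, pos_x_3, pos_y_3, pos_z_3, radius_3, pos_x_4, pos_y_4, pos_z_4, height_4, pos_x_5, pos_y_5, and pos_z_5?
pos_x_1 = 4
pos_y_1 = 4
pos_z_1 = 1
depth_1 = 2
height_1 = 2
pos_x_2 = 2
pos_y_2 = 2
pos_z_2 = 5
width_2 = 1
depth_2 = 3
pos_x_3 = 3
pos_y_3 = 7
pos_z_3 = 3
radius_3 = 1
pos_x_4 = 2
pos_y_4 = 2
pos_z_4 = 2
height_4 = 4
pos_x_5 = 5
pos_y_5 = 5
pos_z_5 = 3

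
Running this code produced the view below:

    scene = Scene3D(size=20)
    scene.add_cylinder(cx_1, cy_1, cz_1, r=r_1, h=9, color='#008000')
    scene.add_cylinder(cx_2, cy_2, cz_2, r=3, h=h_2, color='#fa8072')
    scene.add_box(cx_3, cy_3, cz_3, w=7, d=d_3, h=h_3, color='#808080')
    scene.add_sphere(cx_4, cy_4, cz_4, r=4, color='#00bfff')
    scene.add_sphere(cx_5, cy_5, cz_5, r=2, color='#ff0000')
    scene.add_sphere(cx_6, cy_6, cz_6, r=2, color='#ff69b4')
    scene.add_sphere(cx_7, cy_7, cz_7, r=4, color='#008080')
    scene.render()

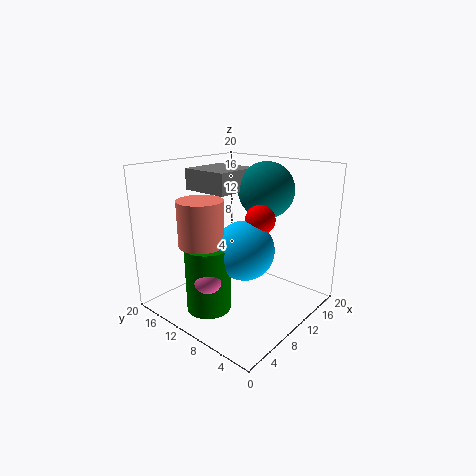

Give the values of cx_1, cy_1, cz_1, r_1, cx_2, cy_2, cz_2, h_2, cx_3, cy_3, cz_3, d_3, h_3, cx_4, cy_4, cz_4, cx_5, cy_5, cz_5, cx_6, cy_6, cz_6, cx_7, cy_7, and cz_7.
cx_1 = 5
cy_1 = 11
cz_1 = 1
r_1 = 3
cx_2 = 5
cy_2 = 12
cz_2 = 10
h_2 = 6
cx_3 = 8
cy_3 = 11
cz_3 = 16
d_3 = 7
h_3 = 3
cx_4 = 9
cy_4 = 8
cz_4 = 9
cx_5 = 11
cy_5 = 7
cz_5 = 13
cx_6 = 4
cy_6 = 10
cz_6 = 6
cx_7 = 15
cy_7 = 9
cz_7 = 16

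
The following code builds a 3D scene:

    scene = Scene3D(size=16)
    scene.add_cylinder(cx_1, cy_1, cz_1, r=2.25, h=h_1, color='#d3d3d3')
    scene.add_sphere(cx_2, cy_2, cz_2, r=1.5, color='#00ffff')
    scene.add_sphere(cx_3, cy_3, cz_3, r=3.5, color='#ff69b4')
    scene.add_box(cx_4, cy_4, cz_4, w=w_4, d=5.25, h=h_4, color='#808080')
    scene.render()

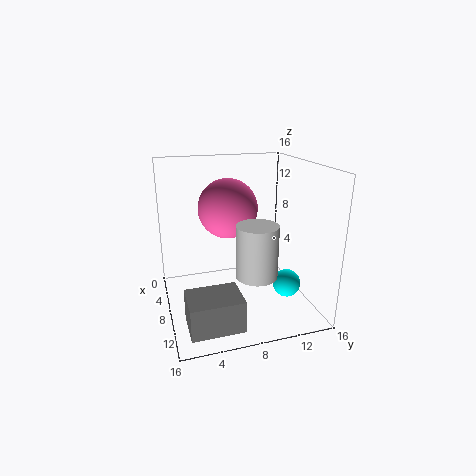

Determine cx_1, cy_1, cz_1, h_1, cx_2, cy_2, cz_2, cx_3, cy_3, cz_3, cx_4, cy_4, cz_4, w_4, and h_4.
cx_1 = 10.75; cy_1 = 9.25; cz_1 = 4.5; h_1 = 5.75; cx_2 = 11.5; cy_2 = 12.5; cz_2 = 3.5; cx_3 = 4.75; cy_3 = 7.75; cz_3 = 10.5; cx_4 = 11.75; cy_4 = 1.25; cz_4 = 1.5; w_4 = 4; h_4 = 3.25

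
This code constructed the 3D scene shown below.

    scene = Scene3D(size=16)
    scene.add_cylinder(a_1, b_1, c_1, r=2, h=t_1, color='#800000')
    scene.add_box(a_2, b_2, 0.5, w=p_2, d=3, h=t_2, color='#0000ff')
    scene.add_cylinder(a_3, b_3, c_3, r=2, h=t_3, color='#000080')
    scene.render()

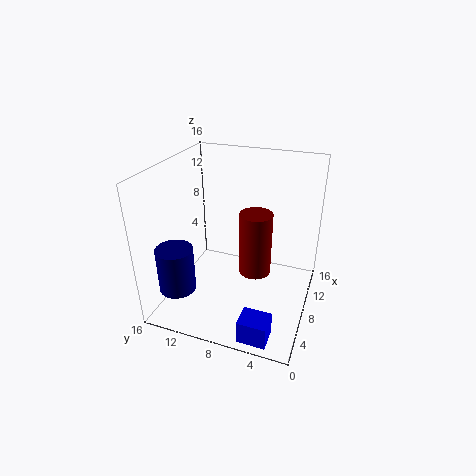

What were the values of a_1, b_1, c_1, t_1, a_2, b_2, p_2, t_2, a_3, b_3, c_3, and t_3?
a_1 = 11.5; b_1 = 7; c_1 = 1.5; t_1 = 8; a_2 = 0.5; b_2 = 2.5; p_2 = 2.5; t_2 = 2.5; a_3 = 3.5; b_3 = 13.5; c_3 = 3; t_3 = 5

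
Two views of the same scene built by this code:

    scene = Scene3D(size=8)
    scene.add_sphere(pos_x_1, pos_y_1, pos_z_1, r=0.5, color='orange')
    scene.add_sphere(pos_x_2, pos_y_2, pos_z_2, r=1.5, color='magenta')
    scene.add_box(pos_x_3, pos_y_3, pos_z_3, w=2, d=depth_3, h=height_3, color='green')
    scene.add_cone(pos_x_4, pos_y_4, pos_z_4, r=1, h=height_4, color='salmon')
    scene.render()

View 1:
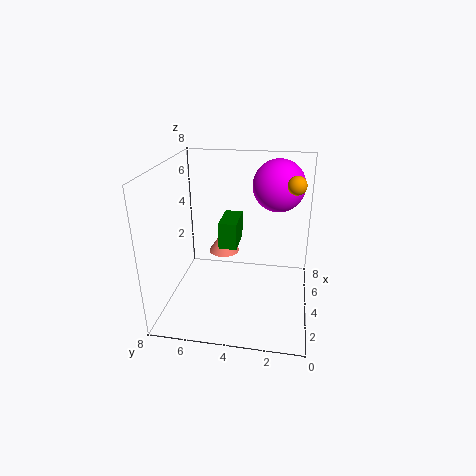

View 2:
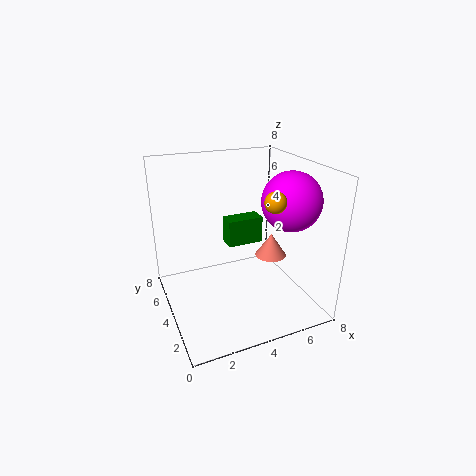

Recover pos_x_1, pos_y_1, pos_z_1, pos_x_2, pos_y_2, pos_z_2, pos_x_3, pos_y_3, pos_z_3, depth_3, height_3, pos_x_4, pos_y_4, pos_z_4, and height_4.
pos_x_1 = 4.5, pos_y_1 = 1, pos_z_1 = 7, pos_x_2 = 6, pos_y_2 = 2, pos_z_2 = 6.5, pos_x_3 = 3.5, pos_y_3 = 4, pos_z_3 = 3.5, depth_3 = 1, height_3 = 1.5, pos_x_4 = 7, pos_y_4 = 5.5, pos_z_4 = 1.5, height_4 = 1.5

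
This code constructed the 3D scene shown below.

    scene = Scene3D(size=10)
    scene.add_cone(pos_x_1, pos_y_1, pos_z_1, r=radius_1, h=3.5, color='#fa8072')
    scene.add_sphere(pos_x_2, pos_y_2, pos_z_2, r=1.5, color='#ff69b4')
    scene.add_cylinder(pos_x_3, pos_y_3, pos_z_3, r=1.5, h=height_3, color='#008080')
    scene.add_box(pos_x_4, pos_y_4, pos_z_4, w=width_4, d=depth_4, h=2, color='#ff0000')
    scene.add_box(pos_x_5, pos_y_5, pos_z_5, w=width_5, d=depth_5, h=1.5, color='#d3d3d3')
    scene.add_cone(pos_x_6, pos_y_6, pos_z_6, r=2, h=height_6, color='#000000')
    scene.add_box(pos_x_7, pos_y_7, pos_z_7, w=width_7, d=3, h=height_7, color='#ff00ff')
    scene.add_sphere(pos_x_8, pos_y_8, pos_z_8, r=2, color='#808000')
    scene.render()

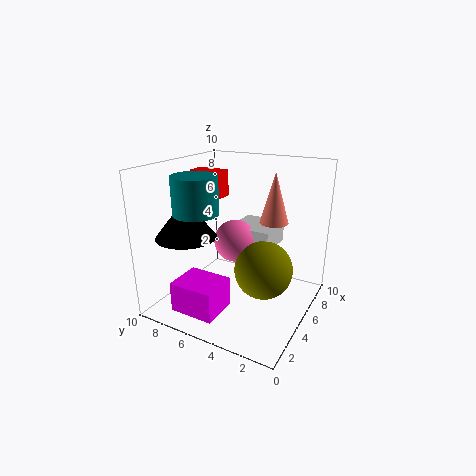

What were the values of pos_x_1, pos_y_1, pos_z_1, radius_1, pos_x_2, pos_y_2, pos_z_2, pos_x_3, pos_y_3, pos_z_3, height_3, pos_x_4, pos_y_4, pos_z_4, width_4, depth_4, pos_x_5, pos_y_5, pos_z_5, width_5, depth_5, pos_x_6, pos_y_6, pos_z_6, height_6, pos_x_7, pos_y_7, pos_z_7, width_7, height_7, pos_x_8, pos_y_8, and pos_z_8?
pos_x_1 = 6.5
pos_y_1 = 3
pos_z_1 = 6
radius_1 = 1
pos_x_2 = 5.5
pos_y_2 = 5.5
pos_z_2 = 4.5
pos_x_3 = 3
pos_y_3 = 7
pos_z_3 = 7
height_3 = 2.5
pos_x_4 = 6.5
pos_y_4 = 7.5
pos_z_4 = 7
width_4 = 1.5
depth_4 = 2.5
pos_x_5 = 5.5
pos_y_5 = 3
pos_z_5 = 4
width_5 = 3
depth_5 = 3
pos_x_6 = 2.5
pos_y_6 = 7.5
pos_z_6 = 5.5
height_6 = 2.5
pos_x_7 = 0.5
pos_y_7 = 4.5
pos_z_7 = 1
width_7 = 2.5
height_7 = 2
pos_x_8 = 5
pos_y_8 = 3
pos_z_8 = 3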